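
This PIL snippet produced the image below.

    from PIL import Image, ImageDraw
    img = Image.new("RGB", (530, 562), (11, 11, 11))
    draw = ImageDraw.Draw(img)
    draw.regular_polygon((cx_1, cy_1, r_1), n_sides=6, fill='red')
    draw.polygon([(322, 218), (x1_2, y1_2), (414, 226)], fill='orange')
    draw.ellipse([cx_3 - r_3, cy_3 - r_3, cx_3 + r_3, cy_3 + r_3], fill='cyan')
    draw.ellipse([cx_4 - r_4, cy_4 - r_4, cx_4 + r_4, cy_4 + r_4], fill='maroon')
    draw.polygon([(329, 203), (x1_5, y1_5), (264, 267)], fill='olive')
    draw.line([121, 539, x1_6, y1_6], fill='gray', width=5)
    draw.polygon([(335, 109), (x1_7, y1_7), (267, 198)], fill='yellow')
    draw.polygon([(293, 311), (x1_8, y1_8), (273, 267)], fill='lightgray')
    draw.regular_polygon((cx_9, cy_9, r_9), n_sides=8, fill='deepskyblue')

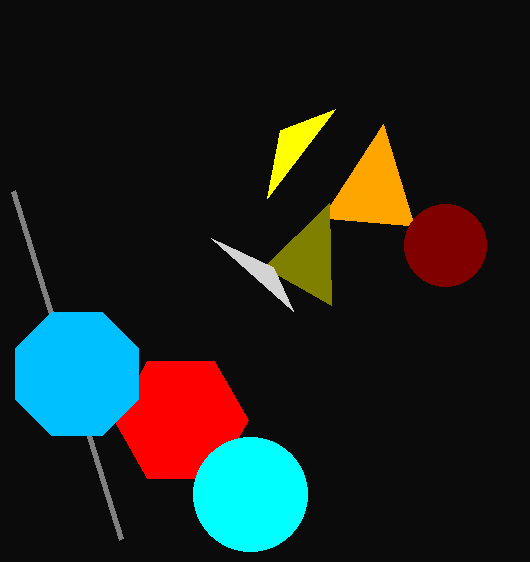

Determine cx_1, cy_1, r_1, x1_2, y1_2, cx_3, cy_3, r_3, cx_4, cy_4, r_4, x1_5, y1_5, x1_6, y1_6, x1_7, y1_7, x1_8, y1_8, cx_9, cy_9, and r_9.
cx_1 = 181; cy_1 = 420; r_1 = 67; x1_2 = 383; y1_2 = 124; cx_3 = 250; cy_3 = 494; r_3 = 57; cx_4 = 445; cy_4 = 245; r_4 = 41; x1_5 = 331; y1_5 = 305; x1_6 = 13; y1_6 = 191; x1_7 = 280; y1_7 = 130; x1_8 = 211; y1_8 = 238; cx_9 = 77; cy_9 = 374; r_9 = 67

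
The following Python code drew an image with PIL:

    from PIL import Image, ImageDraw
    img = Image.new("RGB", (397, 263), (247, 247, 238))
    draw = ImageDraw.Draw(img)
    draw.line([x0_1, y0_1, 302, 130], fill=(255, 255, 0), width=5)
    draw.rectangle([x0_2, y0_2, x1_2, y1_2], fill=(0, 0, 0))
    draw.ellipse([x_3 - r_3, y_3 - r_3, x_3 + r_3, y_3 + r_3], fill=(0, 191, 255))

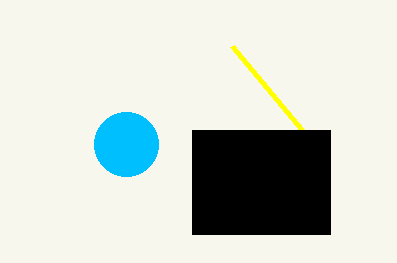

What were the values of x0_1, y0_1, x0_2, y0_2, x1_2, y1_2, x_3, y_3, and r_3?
x0_1 = 232
y0_1 = 46
x0_2 = 192
y0_2 = 130
x1_2 = 330
y1_2 = 234
x_3 = 126
y_3 = 144
r_3 = 32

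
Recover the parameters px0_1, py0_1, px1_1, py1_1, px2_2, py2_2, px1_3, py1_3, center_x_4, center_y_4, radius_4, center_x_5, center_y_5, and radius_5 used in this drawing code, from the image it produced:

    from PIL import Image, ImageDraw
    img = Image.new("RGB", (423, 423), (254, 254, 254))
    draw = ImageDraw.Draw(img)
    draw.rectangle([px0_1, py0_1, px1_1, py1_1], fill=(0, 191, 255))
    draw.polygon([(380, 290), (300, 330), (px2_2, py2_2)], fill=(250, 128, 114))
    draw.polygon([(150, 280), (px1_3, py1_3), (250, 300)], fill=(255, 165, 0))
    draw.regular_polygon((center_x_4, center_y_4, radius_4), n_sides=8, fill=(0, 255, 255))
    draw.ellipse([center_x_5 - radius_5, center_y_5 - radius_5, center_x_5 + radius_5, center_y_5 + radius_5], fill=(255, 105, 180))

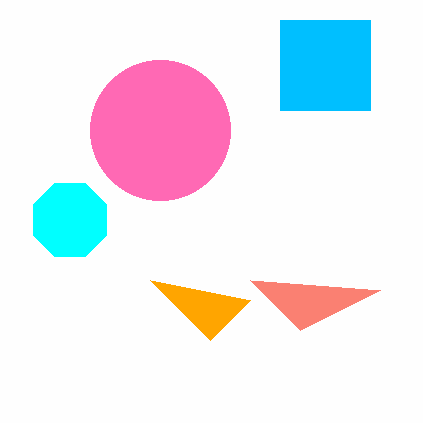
px0_1 = 280; py0_1 = 20; px1_1 = 370; py1_1 = 110; px2_2 = 250; py2_2 = 280; px1_3 = 210; py1_3 = 340; center_x_4 = 70; center_y_4 = 220; radius_4 = 40; center_x_5 = 160; center_y_5 = 130; radius_5 = 70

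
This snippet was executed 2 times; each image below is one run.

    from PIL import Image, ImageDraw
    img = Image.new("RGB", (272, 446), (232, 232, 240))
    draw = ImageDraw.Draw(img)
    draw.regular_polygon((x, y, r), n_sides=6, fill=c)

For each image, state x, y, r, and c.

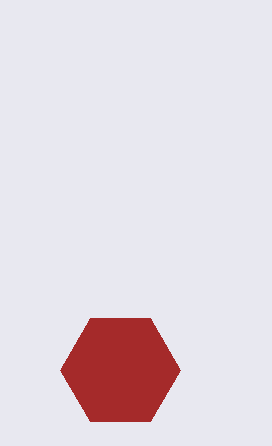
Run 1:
x = 120
y = 370
r = 60
c = 'brown'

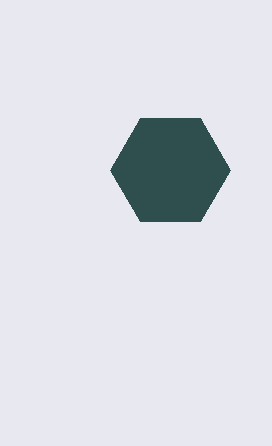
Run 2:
x = 170, y = 170, r = 60, c = 'darkslategray'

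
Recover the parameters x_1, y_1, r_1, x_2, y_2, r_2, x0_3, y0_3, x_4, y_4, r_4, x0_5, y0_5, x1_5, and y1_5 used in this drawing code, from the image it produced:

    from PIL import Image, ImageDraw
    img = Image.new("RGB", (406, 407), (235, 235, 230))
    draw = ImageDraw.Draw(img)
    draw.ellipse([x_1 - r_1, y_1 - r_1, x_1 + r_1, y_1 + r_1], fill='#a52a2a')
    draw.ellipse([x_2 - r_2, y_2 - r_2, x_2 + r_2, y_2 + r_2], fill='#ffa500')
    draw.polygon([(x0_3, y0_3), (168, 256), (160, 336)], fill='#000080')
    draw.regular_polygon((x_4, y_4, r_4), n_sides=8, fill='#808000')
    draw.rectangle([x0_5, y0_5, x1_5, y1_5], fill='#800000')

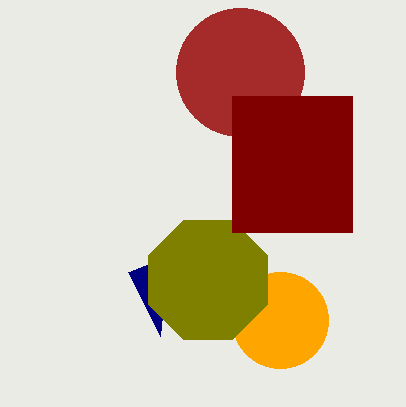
x_1 = 240, y_1 = 72, r_1 = 64, x_2 = 280, y_2 = 320, r_2 = 48, x0_3 = 128, y0_3 = 272, x_4 = 208, y_4 = 280, r_4 = 64, x0_5 = 232, y0_5 = 96, x1_5 = 352, y1_5 = 232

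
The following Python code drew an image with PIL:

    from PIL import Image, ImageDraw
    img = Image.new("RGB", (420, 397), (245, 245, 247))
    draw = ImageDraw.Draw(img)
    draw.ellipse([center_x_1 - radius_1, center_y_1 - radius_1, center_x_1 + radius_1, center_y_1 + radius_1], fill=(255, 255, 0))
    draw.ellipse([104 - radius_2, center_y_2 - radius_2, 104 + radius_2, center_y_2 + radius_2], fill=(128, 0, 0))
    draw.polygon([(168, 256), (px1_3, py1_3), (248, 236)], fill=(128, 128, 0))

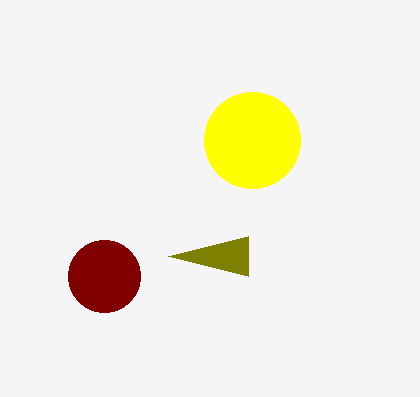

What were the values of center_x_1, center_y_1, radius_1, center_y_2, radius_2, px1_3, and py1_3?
center_x_1 = 252, center_y_1 = 140, radius_1 = 48, center_y_2 = 276, radius_2 = 36, px1_3 = 248, py1_3 = 276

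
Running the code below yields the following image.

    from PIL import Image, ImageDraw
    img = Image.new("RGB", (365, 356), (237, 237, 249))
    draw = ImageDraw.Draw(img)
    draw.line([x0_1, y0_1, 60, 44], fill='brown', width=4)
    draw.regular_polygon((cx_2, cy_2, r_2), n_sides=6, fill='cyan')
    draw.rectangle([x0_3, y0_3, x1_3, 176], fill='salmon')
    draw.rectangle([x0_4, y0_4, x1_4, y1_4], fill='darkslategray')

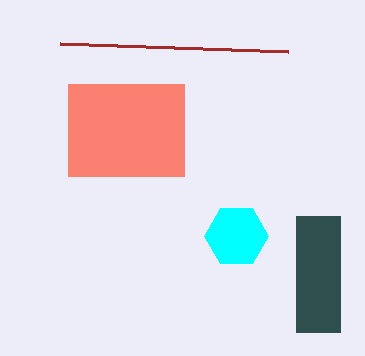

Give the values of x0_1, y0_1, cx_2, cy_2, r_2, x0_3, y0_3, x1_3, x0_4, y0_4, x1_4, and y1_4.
x0_1 = 288; y0_1 = 52; cx_2 = 236; cy_2 = 236; r_2 = 32; x0_3 = 68; y0_3 = 84; x1_3 = 184; x0_4 = 296; y0_4 = 216; x1_4 = 340; y1_4 = 332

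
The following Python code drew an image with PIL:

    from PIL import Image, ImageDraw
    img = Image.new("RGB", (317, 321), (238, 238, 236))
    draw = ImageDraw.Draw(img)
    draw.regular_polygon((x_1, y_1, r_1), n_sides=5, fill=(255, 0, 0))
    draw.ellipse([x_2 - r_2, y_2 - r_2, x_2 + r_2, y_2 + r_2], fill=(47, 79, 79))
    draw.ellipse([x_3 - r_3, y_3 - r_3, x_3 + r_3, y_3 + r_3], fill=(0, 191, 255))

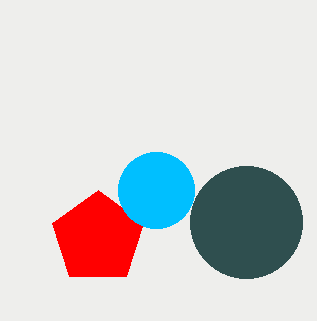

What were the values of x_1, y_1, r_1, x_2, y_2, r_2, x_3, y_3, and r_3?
x_1 = 98
y_1 = 238
r_1 = 48
x_2 = 246
y_2 = 222
r_2 = 56
x_3 = 156
y_3 = 190
r_3 = 38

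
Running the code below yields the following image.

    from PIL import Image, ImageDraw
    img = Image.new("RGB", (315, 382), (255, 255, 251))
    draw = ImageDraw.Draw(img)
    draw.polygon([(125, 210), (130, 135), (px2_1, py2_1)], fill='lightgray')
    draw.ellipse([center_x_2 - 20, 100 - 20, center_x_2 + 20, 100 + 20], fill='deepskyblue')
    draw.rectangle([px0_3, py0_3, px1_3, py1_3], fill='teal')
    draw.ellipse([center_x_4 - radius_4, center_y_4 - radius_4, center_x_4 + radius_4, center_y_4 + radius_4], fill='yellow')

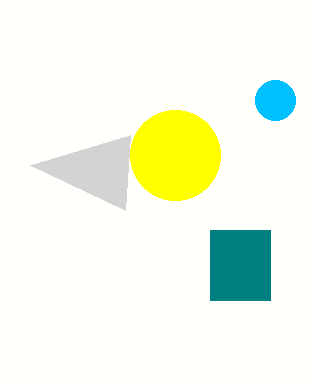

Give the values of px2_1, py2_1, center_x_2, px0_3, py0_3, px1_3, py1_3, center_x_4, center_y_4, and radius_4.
px2_1 = 30; py2_1 = 165; center_x_2 = 275; px0_3 = 210; py0_3 = 230; px1_3 = 270; py1_3 = 300; center_x_4 = 175; center_y_4 = 155; radius_4 = 45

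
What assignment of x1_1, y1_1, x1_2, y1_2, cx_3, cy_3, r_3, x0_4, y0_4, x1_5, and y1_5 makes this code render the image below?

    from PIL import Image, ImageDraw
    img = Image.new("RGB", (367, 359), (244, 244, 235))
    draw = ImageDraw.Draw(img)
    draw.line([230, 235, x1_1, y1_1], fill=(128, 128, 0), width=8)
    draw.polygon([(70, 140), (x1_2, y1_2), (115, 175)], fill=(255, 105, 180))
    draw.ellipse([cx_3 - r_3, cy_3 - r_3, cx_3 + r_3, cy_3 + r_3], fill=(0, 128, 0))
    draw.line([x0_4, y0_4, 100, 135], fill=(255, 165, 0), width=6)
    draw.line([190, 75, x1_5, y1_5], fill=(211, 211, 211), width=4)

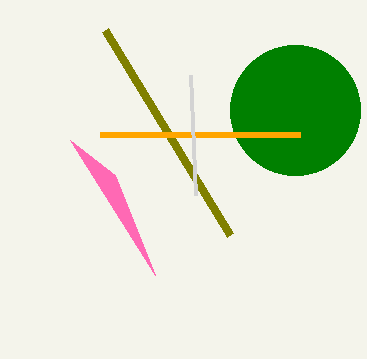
x1_1 = 105
y1_1 = 30
x1_2 = 155
y1_2 = 275
cx_3 = 295
cy_3 = 110
r_3 = 65
x0_4 = 300
y0_4 = 135
x1_5 = 195
y1_5 = 195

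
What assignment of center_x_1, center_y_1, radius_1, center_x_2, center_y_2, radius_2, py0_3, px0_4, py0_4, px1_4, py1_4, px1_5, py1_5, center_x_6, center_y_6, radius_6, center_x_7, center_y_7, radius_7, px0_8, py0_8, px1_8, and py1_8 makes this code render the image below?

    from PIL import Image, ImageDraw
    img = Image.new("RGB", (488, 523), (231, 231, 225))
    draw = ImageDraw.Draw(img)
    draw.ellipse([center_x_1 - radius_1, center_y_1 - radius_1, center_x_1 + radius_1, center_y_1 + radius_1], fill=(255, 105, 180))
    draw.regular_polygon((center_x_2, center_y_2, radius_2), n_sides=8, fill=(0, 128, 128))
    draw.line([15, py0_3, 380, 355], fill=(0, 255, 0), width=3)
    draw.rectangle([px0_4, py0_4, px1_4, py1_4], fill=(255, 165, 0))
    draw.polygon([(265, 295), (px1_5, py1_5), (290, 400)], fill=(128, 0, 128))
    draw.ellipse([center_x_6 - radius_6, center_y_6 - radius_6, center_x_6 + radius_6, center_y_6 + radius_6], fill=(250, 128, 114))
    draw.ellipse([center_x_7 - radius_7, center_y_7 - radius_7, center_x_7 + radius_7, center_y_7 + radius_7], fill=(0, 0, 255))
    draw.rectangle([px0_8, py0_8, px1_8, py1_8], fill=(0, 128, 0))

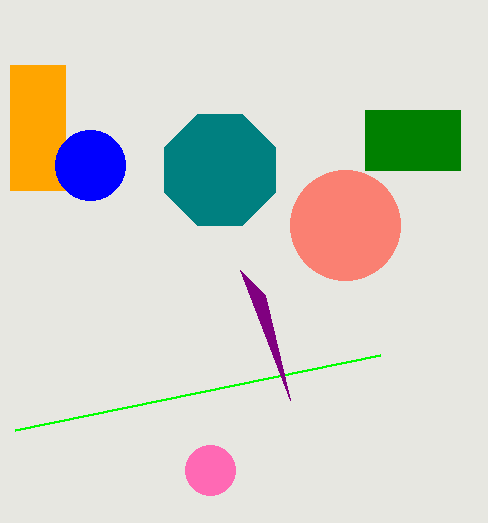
center_x_1 = 210
center_y_1 = 470
radius_1 = 25
center_x_2 = 220
center_y_2 = 170
radius_2 = 60
py0_3 = 430
px0_4 = 10
py0_4 = 65
px1_4 = 65
py1_4 = 190
px1_5 = 240
py1_5 = 270
center_x_6 = 345
center_y_6 = 225
radius_6 = 55
center_x_7 = 90
center_y_7 = 165
radius_7 = 35
px0_8 = 365
py0_8 = 110
px1_8 = 460
py1_8 = 170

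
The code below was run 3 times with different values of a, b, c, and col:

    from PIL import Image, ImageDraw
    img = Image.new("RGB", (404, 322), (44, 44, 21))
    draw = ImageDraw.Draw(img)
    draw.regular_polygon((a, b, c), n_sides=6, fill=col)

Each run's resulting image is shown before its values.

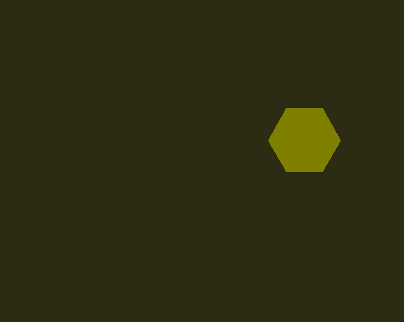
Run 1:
a = 304
b = 140
c = 36
col = 'olive'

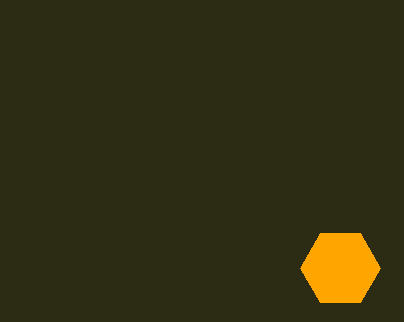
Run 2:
a = 340, b = 268, c = 40, col = 'orange'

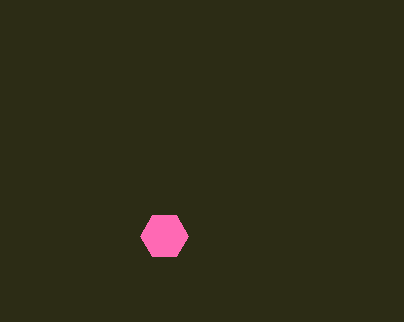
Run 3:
a = 164; b = 236; c = 24; col = 'hotpink'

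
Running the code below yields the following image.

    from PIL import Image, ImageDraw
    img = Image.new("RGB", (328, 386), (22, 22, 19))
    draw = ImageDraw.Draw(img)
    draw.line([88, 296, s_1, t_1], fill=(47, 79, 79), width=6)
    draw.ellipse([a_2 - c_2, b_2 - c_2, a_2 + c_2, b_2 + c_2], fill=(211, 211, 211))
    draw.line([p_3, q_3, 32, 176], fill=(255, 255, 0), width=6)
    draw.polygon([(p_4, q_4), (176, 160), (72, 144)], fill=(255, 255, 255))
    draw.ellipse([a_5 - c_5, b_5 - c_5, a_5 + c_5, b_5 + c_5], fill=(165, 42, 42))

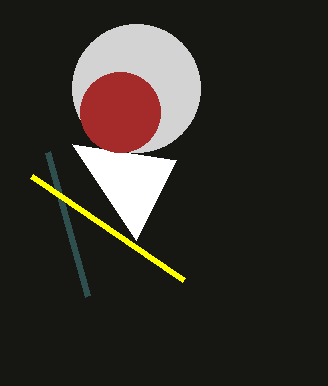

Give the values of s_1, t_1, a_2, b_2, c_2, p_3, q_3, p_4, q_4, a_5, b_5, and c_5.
s_1 = 48, t_1 = 152, a_2 = 136, b_2 = 88, c_2 = 64, p_3 = 184, q_3 = 280, p_4 = 136, q_4 = 240, a_5 = 120, b_5 = 112, c_5 = 40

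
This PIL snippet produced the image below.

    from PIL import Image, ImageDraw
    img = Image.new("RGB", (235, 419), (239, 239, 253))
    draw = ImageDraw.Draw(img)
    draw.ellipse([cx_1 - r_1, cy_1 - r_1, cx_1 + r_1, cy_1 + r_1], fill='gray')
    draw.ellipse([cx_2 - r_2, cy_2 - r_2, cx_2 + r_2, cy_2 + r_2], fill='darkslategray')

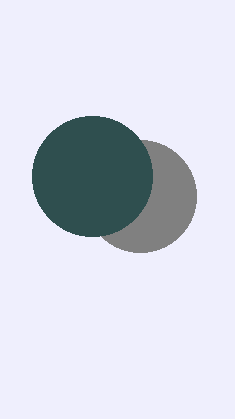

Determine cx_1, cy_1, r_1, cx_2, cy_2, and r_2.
cx_1 = 140
cy_1 = 196
r_1 = 56
cx_2 = 92
cy_2 = 176
r_2 = 60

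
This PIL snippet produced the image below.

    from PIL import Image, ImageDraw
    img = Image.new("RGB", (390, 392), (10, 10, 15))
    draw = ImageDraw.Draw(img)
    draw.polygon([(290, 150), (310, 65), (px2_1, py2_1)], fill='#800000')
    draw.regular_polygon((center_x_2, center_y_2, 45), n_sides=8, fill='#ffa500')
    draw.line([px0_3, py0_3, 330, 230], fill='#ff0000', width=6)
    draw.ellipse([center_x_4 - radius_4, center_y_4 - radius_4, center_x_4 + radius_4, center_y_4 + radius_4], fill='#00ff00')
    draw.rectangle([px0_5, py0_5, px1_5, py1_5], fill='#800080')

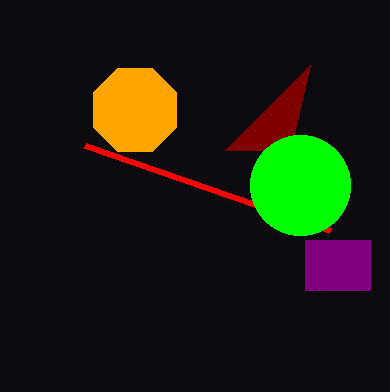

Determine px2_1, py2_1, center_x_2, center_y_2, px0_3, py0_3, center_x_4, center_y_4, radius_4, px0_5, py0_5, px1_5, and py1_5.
px2_1 = 225; py2_1 = 150; center_x_2 = 135; center_y_2 = 110; px0_3 = 85; py0_3 = 145; center_x_4 = 300; center_y_4 = 185; radius_4 = 50; px0_5 = 305; py0_5 = 240; px1_5 = 370; py1_5 = 290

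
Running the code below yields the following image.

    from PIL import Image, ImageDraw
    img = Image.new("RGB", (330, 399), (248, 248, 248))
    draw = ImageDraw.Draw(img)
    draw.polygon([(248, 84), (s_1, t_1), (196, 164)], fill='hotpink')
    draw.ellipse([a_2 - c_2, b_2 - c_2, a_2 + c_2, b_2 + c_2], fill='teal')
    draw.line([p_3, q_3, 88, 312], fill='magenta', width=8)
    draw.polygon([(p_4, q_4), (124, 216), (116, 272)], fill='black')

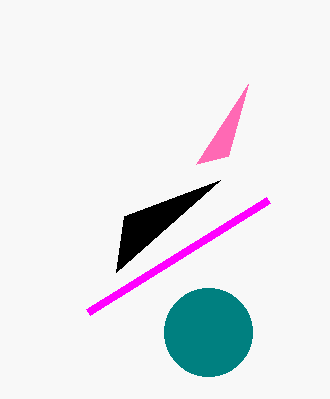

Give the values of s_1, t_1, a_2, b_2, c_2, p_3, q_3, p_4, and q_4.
s_1 = 228
t_1 = 156
a_2 = 208
b_2 = 332
c_2 = 44
p_3 = 268
q_3 = 200
p_4 = 220
q_4 = 180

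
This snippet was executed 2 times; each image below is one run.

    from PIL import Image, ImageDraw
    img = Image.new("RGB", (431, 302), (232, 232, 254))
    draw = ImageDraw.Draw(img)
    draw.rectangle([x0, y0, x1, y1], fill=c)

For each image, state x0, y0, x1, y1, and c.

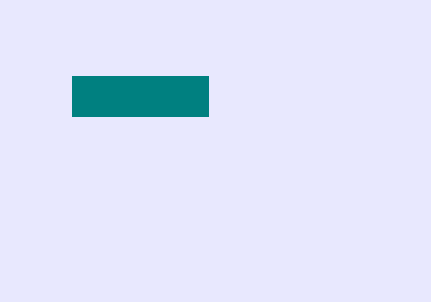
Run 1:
x0 = 72, y0 = 76, x1 = 208, y1 = 116, c = 'teal'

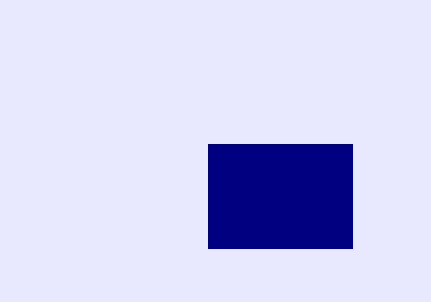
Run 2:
x0 = 208; y0 = 144; x1 = 352; y1 = 248; c = 'navy'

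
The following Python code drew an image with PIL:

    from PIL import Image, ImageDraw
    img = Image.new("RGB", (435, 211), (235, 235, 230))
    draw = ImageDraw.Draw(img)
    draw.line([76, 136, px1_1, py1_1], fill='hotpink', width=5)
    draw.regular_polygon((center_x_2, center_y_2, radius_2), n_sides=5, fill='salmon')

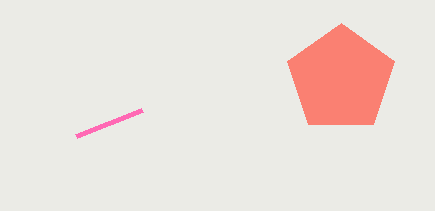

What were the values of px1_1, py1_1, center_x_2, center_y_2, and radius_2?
px1_1 = 142, py1_1 = 110, center_x_2 = 341, center_y_2 = 79, radius_2 = 56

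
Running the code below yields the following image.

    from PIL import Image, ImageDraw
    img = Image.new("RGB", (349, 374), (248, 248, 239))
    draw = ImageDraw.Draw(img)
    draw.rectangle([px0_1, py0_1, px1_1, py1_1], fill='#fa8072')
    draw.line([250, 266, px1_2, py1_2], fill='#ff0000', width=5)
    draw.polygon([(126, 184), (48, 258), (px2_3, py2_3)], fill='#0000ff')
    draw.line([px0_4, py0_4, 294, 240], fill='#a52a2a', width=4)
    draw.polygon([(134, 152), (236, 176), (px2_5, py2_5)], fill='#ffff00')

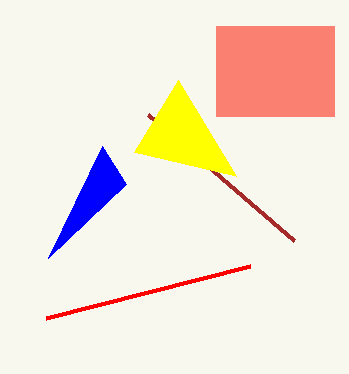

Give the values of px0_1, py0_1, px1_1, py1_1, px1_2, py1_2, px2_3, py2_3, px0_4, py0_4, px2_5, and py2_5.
px0_1 = 216, py0_1 = 26, px1_1 = 334, py1_1 = 116, px1_2 = 46, py1_2 = 318, px2_3 = 102, py2_3 = 146, px0_4 = 148, py0_4 = 114, px2_5 = 178, py2_5 = 80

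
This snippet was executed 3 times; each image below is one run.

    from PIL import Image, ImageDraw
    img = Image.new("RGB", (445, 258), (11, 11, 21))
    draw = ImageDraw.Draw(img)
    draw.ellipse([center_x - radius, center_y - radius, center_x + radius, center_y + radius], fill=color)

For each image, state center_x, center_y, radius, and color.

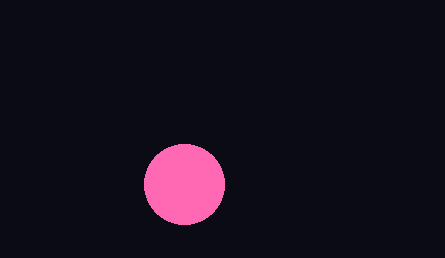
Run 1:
center_x = 184
center_y = 184
radius = 40
color = 'hotpink'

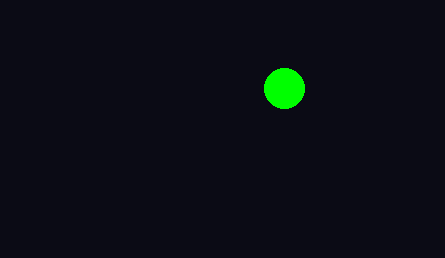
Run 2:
center_x = 284, center_y = 88, radius = 20, color = 'lime'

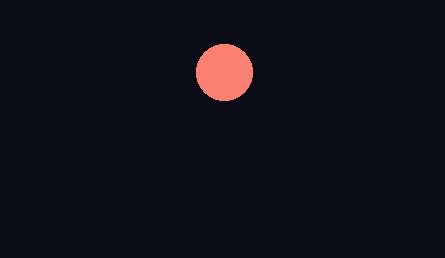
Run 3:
center_x = 224
center_y = 72
radius = 28
color = 'salmon'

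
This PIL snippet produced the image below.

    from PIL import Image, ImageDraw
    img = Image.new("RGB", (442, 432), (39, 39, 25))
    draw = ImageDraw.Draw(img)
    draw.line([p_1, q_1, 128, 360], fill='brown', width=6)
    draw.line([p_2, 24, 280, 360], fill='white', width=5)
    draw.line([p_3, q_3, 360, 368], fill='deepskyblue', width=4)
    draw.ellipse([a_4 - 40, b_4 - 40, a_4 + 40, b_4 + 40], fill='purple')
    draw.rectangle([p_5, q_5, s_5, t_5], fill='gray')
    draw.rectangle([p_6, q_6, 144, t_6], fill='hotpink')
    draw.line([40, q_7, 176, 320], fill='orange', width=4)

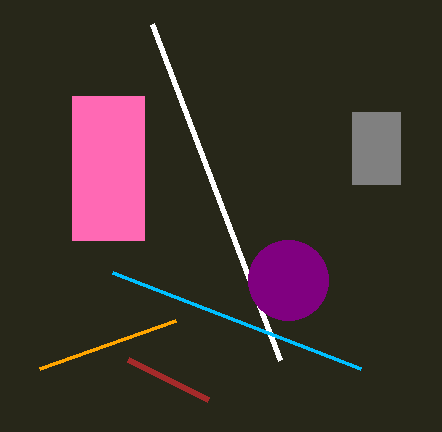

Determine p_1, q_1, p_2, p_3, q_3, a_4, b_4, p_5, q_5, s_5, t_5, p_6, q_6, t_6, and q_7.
p_1 = 208
q_1 = 400
p_2 = 152
p_3 = 112
q_3 = 272
a_4 = 288
b_4 = 280
p_5 = 352
q_5 = 112
s_5 = 400
t_5 = 184
p_6 = 72
q_6 = 96
t_6 = 240
q_7 = 368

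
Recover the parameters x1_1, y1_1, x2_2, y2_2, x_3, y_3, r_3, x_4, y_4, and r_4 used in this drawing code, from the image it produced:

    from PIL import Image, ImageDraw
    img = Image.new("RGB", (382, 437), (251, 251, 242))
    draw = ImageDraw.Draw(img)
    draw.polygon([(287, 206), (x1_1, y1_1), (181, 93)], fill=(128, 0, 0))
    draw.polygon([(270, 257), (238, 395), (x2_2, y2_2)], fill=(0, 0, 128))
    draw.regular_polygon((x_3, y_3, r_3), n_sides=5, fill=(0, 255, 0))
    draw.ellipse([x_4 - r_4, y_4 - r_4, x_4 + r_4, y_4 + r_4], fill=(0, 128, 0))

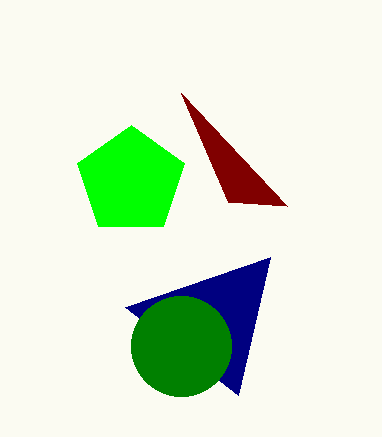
x1_1 = 228; y1_1 = 202; x2_2 = 125; y2_2 = 307; x_3 = 131; y_3 = 181; r_3 = 56; x_4 = 181; y_4 = 346; r_4 = 50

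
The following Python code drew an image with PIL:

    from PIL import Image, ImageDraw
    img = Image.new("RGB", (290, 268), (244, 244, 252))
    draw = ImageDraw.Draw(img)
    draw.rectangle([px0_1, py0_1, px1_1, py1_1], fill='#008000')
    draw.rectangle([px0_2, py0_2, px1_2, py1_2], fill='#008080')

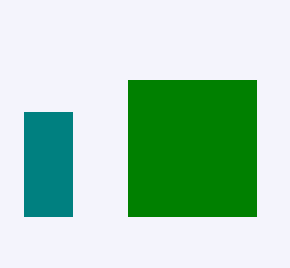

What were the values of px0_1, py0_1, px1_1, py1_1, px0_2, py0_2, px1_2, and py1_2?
px0_1 = 128; py0_1 = 80; px1_1 = 256; py1_1 = 216; px0_2 = 24; py0_2 = 112; px1_2 = 72; py1_2 = 216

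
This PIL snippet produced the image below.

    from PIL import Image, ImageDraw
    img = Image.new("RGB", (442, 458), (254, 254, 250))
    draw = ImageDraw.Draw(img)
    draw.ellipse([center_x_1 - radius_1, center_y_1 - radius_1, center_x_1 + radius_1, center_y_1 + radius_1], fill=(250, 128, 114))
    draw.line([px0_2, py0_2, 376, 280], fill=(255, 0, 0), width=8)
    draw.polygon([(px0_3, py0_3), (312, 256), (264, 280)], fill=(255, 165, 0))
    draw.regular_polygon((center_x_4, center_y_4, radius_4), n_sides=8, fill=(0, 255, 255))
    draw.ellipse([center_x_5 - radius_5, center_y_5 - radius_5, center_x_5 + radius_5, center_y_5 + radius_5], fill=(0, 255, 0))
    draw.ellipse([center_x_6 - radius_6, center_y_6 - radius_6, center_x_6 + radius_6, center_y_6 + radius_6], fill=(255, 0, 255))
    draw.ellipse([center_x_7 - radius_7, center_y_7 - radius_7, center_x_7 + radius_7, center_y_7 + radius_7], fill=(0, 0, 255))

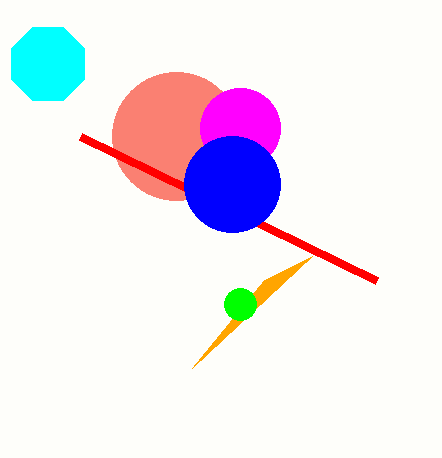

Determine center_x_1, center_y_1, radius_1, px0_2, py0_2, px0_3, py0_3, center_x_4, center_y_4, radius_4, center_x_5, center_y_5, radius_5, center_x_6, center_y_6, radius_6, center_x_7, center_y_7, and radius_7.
center_x_1 = 176
center_y_1 = 136
radius_1 = 64
px0_2 = 80
py0_2 = 136
px0_3 = 192
py0_3 = 368
center_x_4 = 48
center_y_4 = 64
radius_4 = 40
center_x_5 = 240
center_y_5 = 304
radius_5 = 16
center_x_6 = 240
center_y_6 = 128
radius_6 = 40
center_x_7 = 232
center_y_7 = 184
radius_7 = 48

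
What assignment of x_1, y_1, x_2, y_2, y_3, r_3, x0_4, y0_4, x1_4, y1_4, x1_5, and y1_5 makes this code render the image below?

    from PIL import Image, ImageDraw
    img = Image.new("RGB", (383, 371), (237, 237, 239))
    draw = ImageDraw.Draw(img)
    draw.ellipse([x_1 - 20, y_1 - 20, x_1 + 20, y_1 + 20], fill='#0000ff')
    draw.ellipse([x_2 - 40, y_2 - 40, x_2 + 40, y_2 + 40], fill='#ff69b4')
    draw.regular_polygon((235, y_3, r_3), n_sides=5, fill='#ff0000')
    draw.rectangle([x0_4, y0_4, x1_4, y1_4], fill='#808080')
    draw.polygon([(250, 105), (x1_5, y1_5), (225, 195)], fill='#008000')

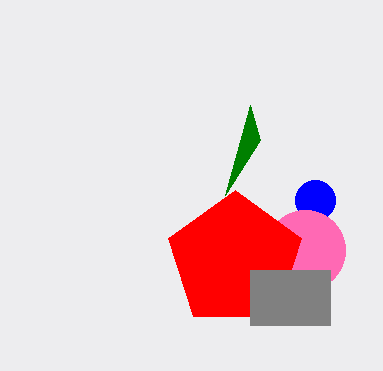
x_1 = 315; y_1 = 200; x_2 = 305; y_2 = 250; y_3 = 260; r_3 = 70; x0_4 = 250; y0_4 = 270; x1_4 = 330; y1_4 = 325; x1_5 = 260; y1_5 = 140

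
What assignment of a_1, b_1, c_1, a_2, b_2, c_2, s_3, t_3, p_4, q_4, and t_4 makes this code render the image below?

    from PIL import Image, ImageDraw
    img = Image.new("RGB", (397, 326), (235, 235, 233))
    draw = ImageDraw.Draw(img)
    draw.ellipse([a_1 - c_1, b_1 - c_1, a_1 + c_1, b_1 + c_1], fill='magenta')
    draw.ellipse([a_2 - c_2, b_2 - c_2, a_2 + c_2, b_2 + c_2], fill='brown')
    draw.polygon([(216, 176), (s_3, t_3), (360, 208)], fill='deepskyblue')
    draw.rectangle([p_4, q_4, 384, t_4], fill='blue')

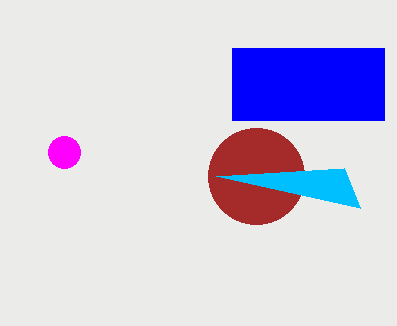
a_1 = 64; b_1 = 152; c_1 = 16; a_2 = 256; b_2 = 176; c_2 = 48; s_3 = 344; t_3 = 168; p_4 = 232; q_4 = 48; t_4 = 120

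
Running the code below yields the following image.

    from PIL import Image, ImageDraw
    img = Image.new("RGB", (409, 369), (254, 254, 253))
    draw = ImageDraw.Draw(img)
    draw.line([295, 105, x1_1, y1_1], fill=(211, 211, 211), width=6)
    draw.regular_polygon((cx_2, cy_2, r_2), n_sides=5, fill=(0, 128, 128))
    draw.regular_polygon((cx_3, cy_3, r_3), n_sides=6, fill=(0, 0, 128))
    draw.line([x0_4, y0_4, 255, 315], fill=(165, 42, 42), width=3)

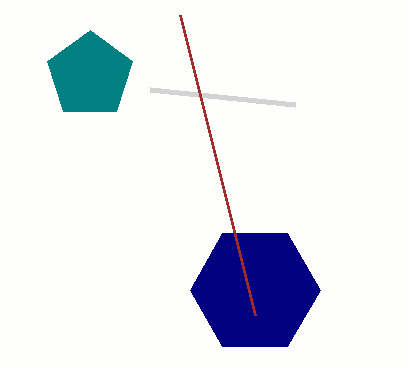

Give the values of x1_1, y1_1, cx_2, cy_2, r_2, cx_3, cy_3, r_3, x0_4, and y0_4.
x1_1 = 150
y1_1 = 90
cx_2 = 90
cy_2 = 75
r_2 = 45
cx_3 = 255
cy_3 = 290
r_3 = 65
x0_4 = 180
y0_4 = 15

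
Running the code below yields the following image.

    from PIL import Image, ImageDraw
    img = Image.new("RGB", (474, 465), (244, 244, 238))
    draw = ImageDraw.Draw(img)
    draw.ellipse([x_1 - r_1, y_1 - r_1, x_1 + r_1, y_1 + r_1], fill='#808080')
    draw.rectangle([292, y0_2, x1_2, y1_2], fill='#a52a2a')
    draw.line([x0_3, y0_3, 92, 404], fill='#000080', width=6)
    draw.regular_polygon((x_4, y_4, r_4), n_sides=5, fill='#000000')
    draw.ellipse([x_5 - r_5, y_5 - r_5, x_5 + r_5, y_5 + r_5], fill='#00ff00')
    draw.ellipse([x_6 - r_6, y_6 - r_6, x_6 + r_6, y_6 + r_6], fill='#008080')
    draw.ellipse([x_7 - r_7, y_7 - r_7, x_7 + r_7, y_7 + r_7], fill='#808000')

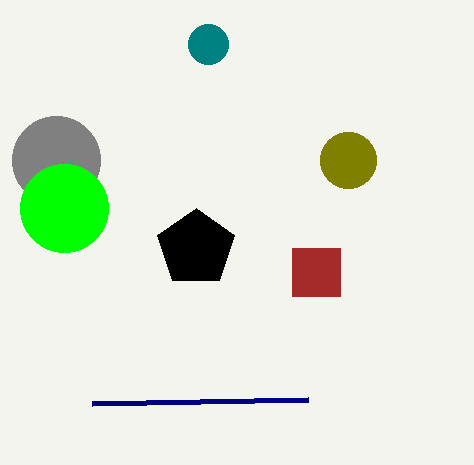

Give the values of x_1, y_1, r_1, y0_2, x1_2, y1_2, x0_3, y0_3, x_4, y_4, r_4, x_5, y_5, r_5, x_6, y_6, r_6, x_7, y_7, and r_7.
x_1 = 56, y_1 = 160, r_1 = 44, y0_2 = 248, x1_2 = 340, y1_2 = 296, x0_3 = 308, y0_3 = 400, x_4 = 196, y_4 = 248, r_4 = 40, x_5 = 64, y_5 = 208, r_5 = 44, x_6 = 208, y_6 = 44, r_6 = 20, x_7 = 348, y_7 = 160, r_7 = 28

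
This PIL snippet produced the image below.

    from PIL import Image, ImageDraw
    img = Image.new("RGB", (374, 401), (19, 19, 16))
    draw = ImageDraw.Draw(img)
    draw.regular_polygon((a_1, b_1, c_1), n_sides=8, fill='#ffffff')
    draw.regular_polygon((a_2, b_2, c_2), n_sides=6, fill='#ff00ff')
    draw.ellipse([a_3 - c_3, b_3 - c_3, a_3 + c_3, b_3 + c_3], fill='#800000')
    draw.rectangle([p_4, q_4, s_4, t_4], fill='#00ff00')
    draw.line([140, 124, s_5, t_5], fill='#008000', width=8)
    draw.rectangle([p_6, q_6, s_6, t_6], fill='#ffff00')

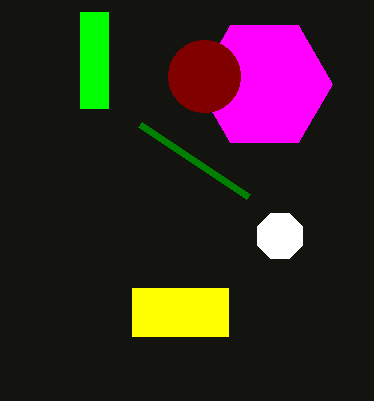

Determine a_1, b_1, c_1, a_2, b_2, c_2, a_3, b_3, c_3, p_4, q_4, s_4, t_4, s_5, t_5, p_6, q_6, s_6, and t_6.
a_1 = 280; b_1 = 236; c_1 = 24; a_2 = 264; b_2 = 84; c_2 = 68; a_3 = 204; b_3 = 76; c_3 = 36; p_4 = 80; q_4 = 12; s_4 = 108; t_4 = 108; s_5 = 248; t_5 = 196; p_6 = 132; q_6 = 288; s_6 = 228; t_6 = 336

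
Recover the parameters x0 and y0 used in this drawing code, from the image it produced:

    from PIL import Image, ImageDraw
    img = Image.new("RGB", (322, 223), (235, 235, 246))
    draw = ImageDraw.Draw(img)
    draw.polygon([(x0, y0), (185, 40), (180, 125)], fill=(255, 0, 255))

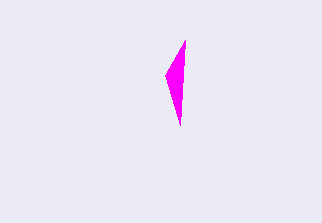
x0 = 165; y0 = 75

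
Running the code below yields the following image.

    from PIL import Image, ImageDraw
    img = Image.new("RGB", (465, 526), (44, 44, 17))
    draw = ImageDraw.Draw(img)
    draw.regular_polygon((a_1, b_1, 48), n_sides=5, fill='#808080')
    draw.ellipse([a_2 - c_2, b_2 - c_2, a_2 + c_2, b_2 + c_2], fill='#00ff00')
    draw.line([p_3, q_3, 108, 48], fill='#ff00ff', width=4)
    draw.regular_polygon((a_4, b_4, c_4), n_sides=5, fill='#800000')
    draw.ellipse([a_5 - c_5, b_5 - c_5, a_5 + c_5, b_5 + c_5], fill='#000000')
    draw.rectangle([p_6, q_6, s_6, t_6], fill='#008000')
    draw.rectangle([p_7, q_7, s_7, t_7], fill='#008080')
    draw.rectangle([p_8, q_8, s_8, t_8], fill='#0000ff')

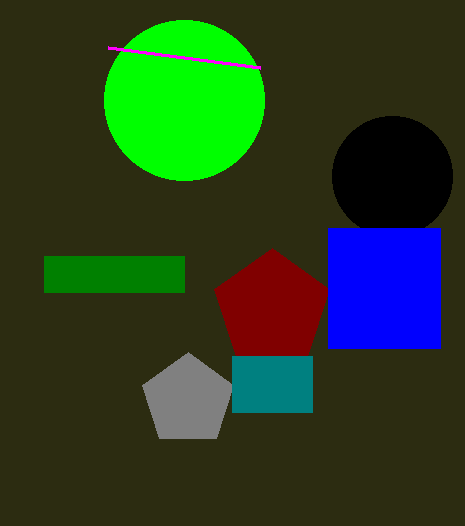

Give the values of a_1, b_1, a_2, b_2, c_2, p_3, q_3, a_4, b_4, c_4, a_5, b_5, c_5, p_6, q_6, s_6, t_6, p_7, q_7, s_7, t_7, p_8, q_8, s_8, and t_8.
a_1 = 188, b_1 = 400, a_2 = 184, b_2 = 100, c_2 = 80, p_3 = 260, q_3 = 68, a_4 = 272, b_4 = 308, c_4 = 60, a_5 = 392, b_5 = 176, c_5 = 60, p_6 = 44, q_6 = 256, s_6 = 184, t_6 = 292, p_7 = 232, q_7 = 356, s_7 = 312, t_7 = 412, p_8 = 328, q_8 = 228, s_8 = 440, t_8 = 348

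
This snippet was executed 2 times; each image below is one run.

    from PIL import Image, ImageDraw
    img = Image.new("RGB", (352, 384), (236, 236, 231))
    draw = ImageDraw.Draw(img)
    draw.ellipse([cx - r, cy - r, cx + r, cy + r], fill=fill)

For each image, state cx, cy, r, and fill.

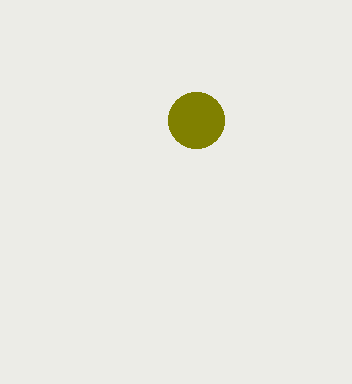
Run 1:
cx = 196, cy = 120, r = 28, fill = 'olive'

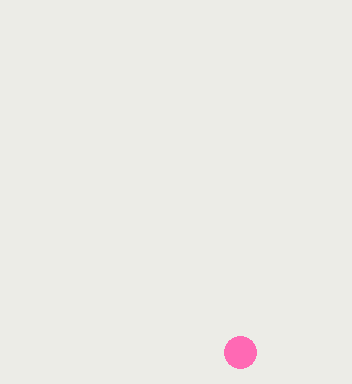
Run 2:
cx = 240, cy = 352, r = 16, fill = 'hotpink'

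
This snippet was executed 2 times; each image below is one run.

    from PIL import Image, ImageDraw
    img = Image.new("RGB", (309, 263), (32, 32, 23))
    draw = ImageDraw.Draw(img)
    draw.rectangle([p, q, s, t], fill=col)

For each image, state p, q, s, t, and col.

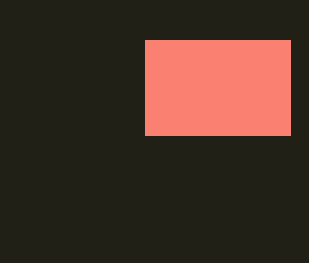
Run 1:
p = 145, q = 40, s = 290, t = 135, col = 'salmon'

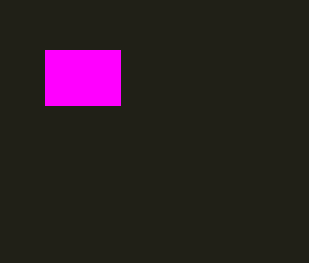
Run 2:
p = 45, q = 50, s = 120, t = 105, col = 'magenta'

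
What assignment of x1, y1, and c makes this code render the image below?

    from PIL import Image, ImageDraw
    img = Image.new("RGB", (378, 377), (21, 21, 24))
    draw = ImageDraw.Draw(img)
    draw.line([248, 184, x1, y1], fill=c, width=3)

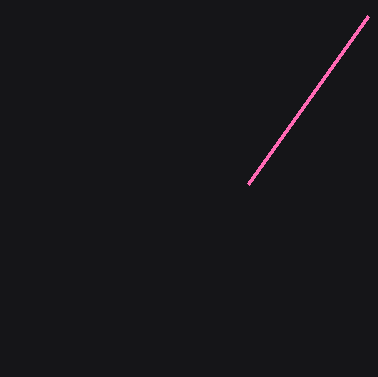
x1 = 368
y1 = 16
c = 'hotpink'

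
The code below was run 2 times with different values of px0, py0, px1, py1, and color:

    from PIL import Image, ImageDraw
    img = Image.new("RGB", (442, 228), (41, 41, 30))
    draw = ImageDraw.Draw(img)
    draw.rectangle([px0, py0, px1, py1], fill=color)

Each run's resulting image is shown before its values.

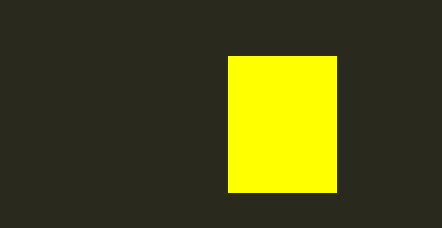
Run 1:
px0 = 228
py0 = 56
px1 = 336
py1 = 192
color = 'yellow'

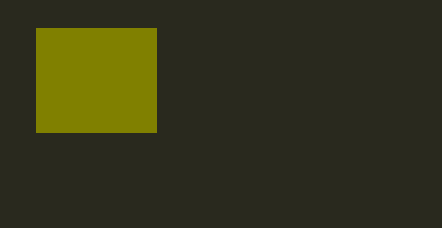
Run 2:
px0 = 36
py0 = 28
px1 = 156
py1 = 132
color = 'olive'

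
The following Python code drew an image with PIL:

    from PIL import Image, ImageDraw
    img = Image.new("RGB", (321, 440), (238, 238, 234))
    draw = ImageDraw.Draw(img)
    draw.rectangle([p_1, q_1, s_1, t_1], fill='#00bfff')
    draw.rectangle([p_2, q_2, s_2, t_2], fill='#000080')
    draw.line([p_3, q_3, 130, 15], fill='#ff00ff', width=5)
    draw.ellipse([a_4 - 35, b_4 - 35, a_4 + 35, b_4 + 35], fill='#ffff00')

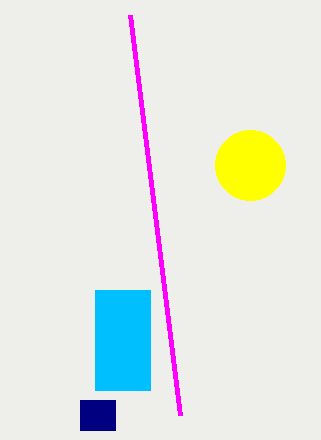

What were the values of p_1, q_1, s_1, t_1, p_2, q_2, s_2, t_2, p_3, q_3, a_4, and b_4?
p_1 = 95
q_1 = 290
s_1 = 150
t_1 = 390
p_2 = 80
q_2 = 400
s_2 = 115
t_2 = 430
p_3 = 180
q_3 = 415
a_4 = 250
b_4 = 165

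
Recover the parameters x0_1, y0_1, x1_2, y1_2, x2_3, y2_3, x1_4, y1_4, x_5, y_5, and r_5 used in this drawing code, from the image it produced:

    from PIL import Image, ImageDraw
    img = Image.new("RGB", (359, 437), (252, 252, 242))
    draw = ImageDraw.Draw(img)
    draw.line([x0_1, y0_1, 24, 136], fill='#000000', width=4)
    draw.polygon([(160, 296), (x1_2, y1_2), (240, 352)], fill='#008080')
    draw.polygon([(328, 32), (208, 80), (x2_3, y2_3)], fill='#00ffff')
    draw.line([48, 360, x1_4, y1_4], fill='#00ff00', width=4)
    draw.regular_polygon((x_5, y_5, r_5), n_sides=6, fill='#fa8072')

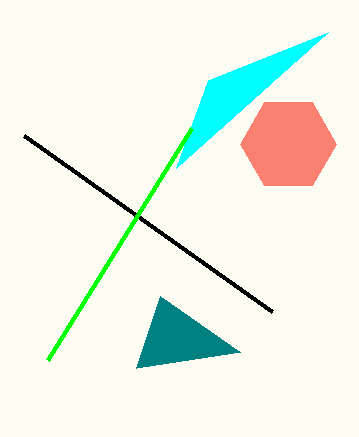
x0_1 = 272, y0_1 = 312, x1_2 = 136, y1_2 = 368, x2_3 = 176, y2_3 = 168, x1_4 = 192, y1_4 = 128, x_5 = 288, y_5 = 144, r_5 = 48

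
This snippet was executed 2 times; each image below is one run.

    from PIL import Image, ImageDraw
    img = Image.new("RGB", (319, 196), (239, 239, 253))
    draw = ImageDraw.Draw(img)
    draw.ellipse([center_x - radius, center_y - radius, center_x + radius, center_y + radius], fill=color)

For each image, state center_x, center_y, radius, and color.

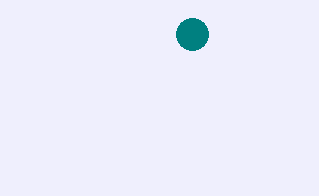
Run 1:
center_x = 192; center_y = 34; radius = 16; color = 'teal'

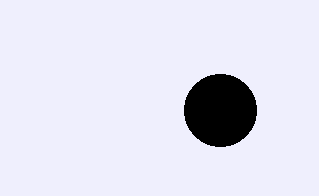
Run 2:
center_x = 220, center_y = 110, radius = 36, color = 'black'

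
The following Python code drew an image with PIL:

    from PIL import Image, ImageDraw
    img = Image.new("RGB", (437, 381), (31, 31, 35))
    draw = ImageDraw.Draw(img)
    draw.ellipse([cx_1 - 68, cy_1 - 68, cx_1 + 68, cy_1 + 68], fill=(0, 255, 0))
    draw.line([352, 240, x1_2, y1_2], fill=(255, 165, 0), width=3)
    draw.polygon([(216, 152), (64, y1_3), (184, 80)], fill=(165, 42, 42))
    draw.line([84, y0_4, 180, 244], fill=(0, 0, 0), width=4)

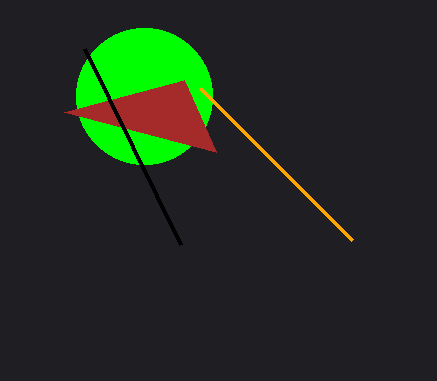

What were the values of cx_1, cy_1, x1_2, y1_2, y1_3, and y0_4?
cx_1 = 144; cy_1 = 96; x1_2 = 200; y1_2 = 88; y1_3 = 112; y0_4 = 48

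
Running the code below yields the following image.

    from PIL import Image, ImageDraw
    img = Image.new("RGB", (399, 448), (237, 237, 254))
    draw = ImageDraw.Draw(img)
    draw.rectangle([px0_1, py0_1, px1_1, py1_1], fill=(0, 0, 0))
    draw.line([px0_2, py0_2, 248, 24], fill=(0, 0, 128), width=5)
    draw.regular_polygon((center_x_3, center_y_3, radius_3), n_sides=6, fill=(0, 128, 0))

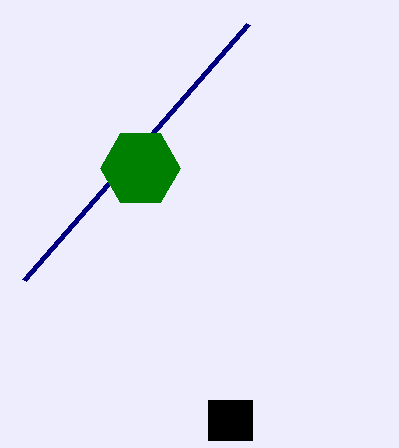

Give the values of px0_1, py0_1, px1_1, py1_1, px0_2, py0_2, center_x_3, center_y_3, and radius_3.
px0_1 = 208, py0_1 = 400, px1_1 = 252, py1_1 = 440, px0_2 = 24, py0_2 = 280, center_x_3 = 140, center_y_3 = 168, radius_3 = 40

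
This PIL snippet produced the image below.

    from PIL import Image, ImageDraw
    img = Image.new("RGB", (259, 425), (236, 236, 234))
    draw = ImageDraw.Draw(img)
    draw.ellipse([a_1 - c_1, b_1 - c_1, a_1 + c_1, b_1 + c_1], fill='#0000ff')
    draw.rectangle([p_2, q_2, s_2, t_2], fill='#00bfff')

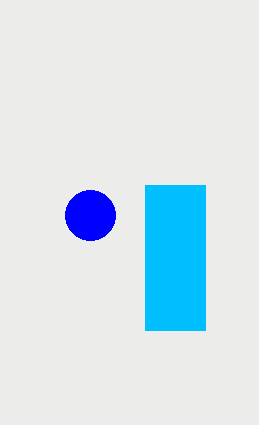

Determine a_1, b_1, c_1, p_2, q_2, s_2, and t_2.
a_1 = 90
b_1 = 215
c_1 = 25
p_2 = 145
q_2 = 185
s_2 = 205
t_2 = 330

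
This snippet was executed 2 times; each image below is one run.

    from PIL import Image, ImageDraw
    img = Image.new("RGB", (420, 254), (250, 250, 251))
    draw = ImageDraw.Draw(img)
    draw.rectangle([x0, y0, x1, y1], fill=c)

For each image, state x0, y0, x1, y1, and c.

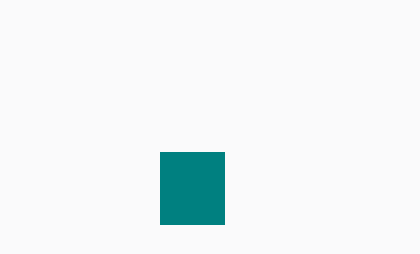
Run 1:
x0 = 160
y0 = 152
x1 = 224
y1 = 224
c = 'teal'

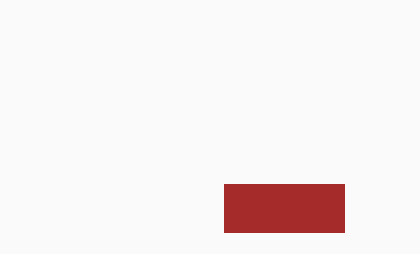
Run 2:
x0 = 224
y0 = 184
x1 = 344
y1 = 232
c = 'brown'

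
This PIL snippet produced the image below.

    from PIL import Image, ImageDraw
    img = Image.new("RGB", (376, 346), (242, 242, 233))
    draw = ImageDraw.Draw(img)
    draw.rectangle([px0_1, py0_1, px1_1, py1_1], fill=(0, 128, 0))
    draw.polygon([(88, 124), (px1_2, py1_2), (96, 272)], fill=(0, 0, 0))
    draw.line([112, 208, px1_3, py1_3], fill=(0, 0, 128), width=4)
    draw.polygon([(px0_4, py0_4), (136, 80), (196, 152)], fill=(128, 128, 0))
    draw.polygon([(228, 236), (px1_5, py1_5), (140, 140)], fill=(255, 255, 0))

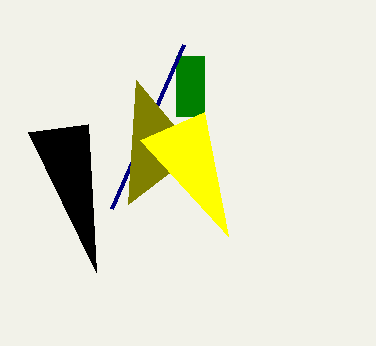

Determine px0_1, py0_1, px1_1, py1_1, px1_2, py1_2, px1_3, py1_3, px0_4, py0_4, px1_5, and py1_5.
px0_1 = 176
py0_1 = 56
px1_1 = 204
py1_1 = 116
px1_2 = 28
py1_2 = 132
px1_3 = 184
py1_3 = 44
px0_4 = 128
py0_4 = 204
px1_5 = 204
py1_5 = 112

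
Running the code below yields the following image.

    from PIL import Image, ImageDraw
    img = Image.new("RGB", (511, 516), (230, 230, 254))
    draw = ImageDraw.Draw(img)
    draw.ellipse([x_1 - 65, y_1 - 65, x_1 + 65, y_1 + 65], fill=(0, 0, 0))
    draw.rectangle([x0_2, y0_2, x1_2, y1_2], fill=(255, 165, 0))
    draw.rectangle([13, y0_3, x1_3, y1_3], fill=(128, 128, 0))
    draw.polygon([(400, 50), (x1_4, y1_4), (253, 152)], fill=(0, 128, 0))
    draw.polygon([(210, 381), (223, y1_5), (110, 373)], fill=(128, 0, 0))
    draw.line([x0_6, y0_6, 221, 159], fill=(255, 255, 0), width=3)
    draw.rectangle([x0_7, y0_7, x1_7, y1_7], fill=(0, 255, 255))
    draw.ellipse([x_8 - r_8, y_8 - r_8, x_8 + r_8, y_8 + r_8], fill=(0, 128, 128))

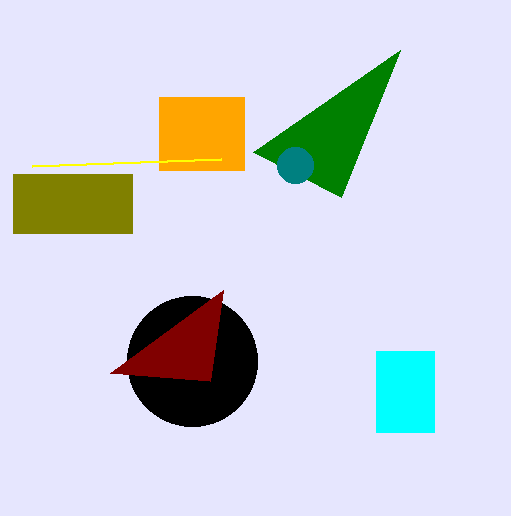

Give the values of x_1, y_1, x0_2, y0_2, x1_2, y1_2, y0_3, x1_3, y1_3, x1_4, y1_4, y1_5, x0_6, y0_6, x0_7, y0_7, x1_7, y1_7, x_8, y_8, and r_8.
x_1 = 192, y_1 = 361, x0_2 = 159, y0_2 = 97, x1_2 = 244, y1_2 = 170, y0_3 = 174, x1_3 = 132, y1_3 = 233, x1_4 = 341, y1_4 = 197, y1_5 = 290, x0_6 = 32, y0_6 = 166, x0_7 = 376, y0_7 = 351, x1_7 = 434, y1_7 = 432, x_8 = 295, y_8 = 165, r_8 = 18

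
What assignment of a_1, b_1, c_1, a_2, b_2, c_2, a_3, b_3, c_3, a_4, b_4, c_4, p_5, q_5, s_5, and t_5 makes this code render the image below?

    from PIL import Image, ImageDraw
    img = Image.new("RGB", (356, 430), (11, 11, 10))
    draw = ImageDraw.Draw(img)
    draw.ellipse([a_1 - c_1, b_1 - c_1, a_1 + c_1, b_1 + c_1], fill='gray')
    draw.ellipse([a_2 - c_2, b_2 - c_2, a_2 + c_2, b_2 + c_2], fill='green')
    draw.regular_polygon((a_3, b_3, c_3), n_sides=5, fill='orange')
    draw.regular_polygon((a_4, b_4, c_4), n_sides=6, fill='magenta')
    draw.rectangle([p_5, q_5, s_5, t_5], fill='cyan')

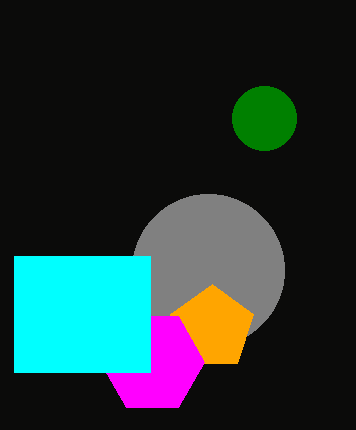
a_1 = 208; b_1 = 270; c_1 = 76; a_2 = 264; b_2 = 118; c_2 = 32; a_3 = 212; b_3 = 328; c_3 = 44; a_4 = 152; b_4 = 362; c_4 = 52; p_5 = 14; q_5 = 256; s_5 = 150; t_5 = 372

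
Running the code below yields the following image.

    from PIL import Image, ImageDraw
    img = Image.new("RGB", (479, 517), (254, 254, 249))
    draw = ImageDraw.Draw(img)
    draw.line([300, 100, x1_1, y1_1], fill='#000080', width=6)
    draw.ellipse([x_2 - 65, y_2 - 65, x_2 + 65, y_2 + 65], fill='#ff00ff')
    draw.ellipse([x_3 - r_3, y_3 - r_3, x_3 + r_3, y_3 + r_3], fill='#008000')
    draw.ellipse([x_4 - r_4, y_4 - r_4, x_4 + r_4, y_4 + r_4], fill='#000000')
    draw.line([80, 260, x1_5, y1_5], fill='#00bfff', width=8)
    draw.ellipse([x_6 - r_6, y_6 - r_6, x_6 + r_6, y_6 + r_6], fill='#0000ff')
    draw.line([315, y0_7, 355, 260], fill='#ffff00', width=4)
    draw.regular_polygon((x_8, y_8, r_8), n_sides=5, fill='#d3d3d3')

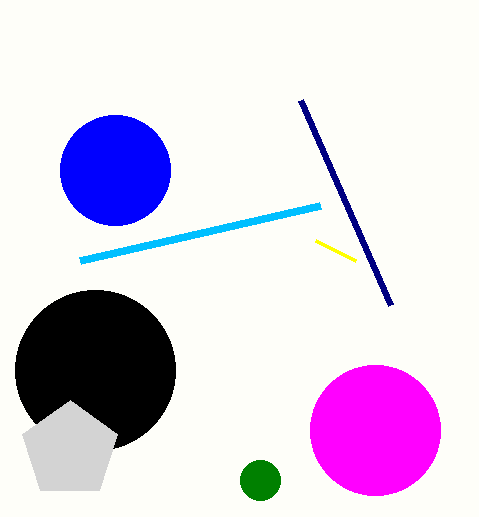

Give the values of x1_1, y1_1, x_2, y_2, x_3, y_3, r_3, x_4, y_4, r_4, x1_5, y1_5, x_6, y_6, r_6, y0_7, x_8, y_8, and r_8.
x1_1 = 390
y1_1 = 305
x_2 = 375
y_2 = 430
x_3 = 260
y_3 = 480
r_3 = 20
x_4 = 95
y_4 = 370
r_4 = 80
x1_5 = 320
y1_5 = 205
x_6 = 115
y_6 = 170
r_6 = 55
y0_7 = 240
x_8 = 70
y_8 = 450
r_8 = 50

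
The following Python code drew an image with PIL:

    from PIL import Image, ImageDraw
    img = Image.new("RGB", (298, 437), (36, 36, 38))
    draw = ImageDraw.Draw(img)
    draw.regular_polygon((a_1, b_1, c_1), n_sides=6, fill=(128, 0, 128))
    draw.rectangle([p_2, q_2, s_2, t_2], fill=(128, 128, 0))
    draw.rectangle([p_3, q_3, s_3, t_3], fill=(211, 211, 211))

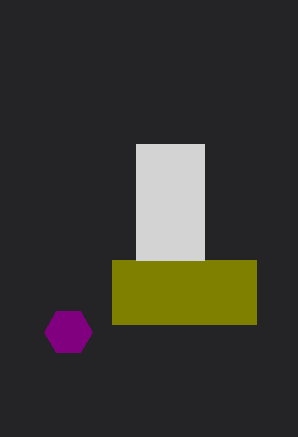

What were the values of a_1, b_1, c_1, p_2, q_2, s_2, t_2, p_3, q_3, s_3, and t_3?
a_1 = 68
b_1 = 332
c_1 = 24
p_2 = 112
q_2 = 260
s_2 = 256
t_2 = 324
p_3 = 136
q_3 = 144
s_3 = 204
t_3 = 260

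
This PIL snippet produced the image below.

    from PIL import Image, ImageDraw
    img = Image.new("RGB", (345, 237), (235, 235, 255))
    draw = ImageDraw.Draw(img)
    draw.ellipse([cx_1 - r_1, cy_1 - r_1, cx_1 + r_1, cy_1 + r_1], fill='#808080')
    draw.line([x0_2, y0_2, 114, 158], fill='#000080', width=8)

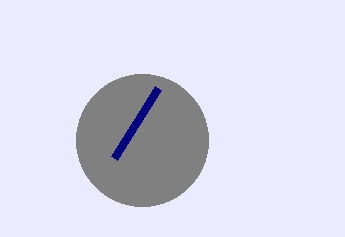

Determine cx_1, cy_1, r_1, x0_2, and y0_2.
cx_1 = 142, cy_1 = 140, r_1 = 66, x0_2 = 158, y0_2 = 88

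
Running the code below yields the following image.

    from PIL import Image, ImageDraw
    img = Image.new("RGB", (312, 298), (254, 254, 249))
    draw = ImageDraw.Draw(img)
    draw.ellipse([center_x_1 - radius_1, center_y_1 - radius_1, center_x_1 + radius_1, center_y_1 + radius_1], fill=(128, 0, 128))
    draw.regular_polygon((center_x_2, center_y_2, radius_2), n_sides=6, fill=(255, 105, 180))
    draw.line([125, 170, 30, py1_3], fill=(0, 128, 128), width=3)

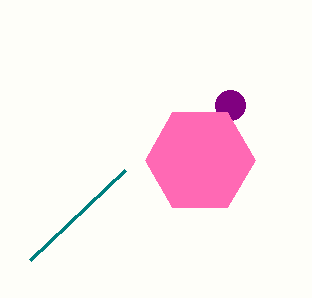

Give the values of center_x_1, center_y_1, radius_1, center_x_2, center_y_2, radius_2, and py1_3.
center_x_1 = 230, center_y_1 = 105, radius_1 = 15, center_x_2 = 200, center_y_2 = 160, radius_2 = 55, py1_3 = 260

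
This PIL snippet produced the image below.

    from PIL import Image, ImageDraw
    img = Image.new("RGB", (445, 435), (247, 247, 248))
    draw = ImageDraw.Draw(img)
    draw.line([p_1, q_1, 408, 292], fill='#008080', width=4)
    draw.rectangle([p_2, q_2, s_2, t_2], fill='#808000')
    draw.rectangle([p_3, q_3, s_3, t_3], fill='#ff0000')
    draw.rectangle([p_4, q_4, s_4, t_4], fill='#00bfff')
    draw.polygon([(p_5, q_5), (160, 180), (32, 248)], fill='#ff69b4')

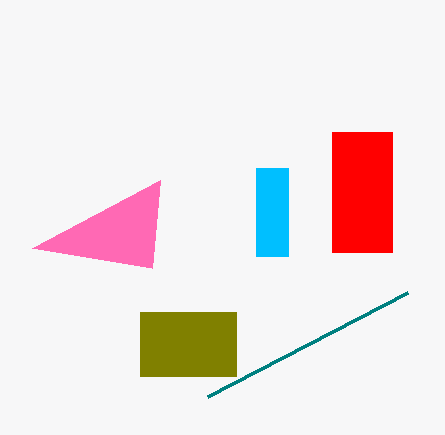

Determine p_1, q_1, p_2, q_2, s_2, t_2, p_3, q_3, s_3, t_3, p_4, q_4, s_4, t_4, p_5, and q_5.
p_1 = 208; q_1 = 396; p_2 = 140; q_2 = 312; s_2 = 236; t_2 = 376; p_3 = 332; q_3 = 132; s_3 = 392; t_3 = 252; p_4 = 256; q_4 = 168; s_4 = 288; t_4 = 256; p_5 = 152; q_5 = 268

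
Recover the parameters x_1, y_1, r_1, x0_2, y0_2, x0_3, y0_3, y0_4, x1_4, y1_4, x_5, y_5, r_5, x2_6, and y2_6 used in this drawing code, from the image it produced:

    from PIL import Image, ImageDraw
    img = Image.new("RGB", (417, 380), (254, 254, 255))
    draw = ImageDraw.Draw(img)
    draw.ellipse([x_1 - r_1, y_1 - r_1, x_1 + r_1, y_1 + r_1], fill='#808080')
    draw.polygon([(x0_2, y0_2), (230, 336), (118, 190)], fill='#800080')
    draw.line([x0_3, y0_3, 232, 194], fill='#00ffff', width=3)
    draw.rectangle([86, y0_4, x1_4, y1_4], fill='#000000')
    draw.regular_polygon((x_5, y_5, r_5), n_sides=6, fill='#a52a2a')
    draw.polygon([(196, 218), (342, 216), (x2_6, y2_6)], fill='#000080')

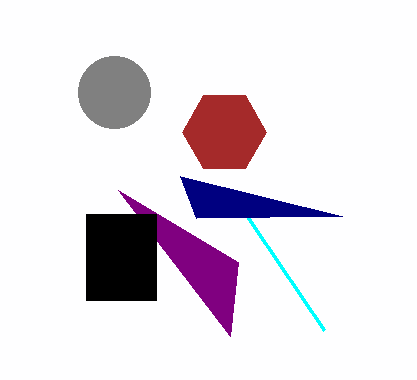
x_1 = 114, y_1 = 92, r_1 = 36, x0_2 = 238, y0_2 = 262, x0_3 = 324, y0_3 = 330, y0_4 = 214, x1_4 = 156, y1_4 = 300, x_5 = 224, y_5 = 132, r_5 = 42, x2_6 = 180, y2_6 = 176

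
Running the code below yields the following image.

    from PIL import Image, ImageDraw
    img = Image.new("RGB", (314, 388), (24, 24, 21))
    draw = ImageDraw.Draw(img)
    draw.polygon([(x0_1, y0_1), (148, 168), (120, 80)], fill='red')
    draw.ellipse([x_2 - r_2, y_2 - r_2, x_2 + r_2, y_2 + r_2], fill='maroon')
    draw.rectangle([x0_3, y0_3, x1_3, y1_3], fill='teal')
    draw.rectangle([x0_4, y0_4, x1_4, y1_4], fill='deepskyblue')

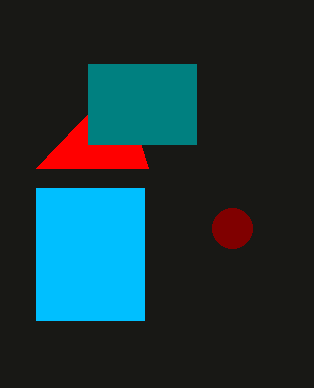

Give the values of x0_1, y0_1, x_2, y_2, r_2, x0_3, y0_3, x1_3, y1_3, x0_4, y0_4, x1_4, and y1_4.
x0_1 = 36; y0_1 = 168; x_2 = 232; y_2 = 228; r_2 = 20; x0_3 = 88; y0_3 = 64; x1_3 = 196; y1_3 = 144; x0_4 = 36; y0_4 = 188; x1_4 = 144; y1_4 = 320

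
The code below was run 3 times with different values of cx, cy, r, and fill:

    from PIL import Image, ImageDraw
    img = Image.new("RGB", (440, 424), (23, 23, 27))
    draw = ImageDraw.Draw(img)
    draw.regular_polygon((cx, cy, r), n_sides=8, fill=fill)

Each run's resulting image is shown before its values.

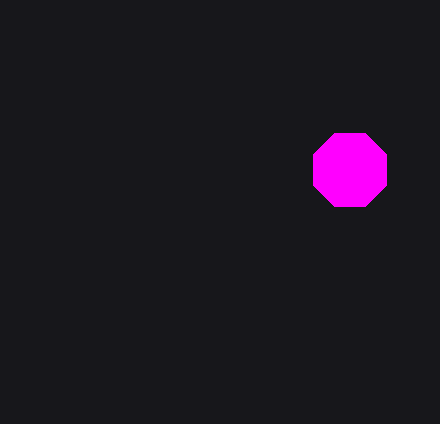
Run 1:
cx = 350, cy = 170, r = 40, fill = 'magenta'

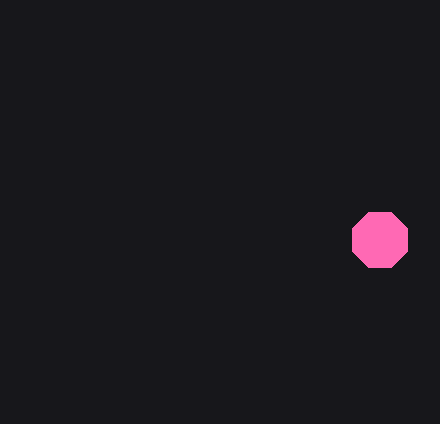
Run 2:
cx = 380
cy = 240
r = 30
fill = 'hotpink'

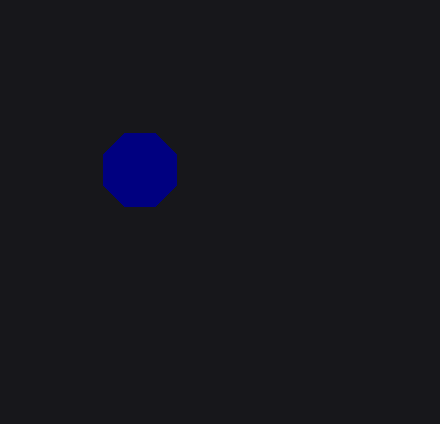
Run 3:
cx = 140
cy = 170
r = 40
fill = 'navy'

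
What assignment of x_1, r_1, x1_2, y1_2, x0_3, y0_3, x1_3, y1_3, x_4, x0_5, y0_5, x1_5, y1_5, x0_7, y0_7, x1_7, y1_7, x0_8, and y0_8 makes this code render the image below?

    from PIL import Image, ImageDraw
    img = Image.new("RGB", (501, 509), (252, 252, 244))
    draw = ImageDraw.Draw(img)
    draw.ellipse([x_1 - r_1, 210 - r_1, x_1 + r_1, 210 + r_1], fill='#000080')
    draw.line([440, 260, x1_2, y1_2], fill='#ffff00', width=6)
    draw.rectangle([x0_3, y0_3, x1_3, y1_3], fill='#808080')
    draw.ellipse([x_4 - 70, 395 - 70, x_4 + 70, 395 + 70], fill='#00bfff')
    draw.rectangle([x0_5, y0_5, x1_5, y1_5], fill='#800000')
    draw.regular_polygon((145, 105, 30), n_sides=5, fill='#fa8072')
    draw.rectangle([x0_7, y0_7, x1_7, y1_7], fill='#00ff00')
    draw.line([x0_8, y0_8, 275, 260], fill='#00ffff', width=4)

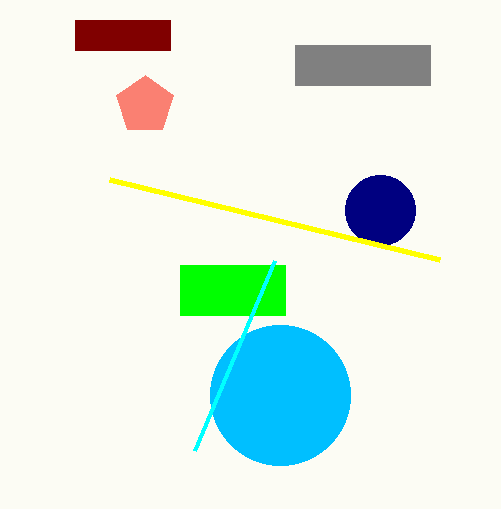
x_1 = 380; r_1 = 35; x1_2 = 110; y1_2 = 180; x0_3 = 295; y0_3 = 45; x1_3 = 430; y1_3 = 85; x_4 = 280; x0_5 = 75; y0_5 = 20; x1_5 = 170; y1_5 = 50; x0_7 = 180; y0_7 = 265; x1_7 = 285; y1_7 = 315; x0_8 = 195; y0_8 = 450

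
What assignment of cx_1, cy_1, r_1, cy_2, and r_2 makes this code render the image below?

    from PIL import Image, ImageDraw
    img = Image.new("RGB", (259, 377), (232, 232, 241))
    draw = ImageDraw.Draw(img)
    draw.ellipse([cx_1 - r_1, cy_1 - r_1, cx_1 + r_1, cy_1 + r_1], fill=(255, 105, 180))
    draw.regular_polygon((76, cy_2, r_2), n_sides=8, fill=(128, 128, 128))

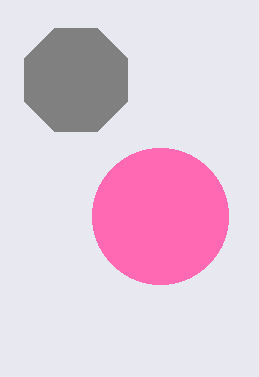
cx_1 = 160
cy_1 = 216
r_1 = 68
cy_2 = 80
r_2 = 56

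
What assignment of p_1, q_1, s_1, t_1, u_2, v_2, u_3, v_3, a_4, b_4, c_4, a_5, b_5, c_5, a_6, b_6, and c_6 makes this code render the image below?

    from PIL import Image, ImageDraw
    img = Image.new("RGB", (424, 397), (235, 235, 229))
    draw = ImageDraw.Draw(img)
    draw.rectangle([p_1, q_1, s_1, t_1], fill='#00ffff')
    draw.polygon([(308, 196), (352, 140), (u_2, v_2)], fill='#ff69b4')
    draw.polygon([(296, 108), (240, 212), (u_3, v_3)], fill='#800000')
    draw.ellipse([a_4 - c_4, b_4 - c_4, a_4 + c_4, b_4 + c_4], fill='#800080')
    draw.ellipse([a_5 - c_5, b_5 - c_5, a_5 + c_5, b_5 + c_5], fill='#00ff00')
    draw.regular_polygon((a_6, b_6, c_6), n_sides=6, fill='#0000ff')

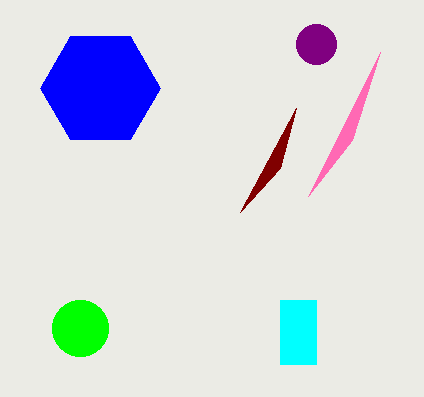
p_1 = 280
q_1 = 300
s_1 = 316
t_1 = 364
u_2 = 380
v_2 = 52
u_3 = 280
v_3 = 168
a_4 = 316
b_4 = 44
c_4 = 20
a_5 = 80
b_5 = 328
c_5 = 28
a_6 = 100
b_6 = 88
c_6 = 60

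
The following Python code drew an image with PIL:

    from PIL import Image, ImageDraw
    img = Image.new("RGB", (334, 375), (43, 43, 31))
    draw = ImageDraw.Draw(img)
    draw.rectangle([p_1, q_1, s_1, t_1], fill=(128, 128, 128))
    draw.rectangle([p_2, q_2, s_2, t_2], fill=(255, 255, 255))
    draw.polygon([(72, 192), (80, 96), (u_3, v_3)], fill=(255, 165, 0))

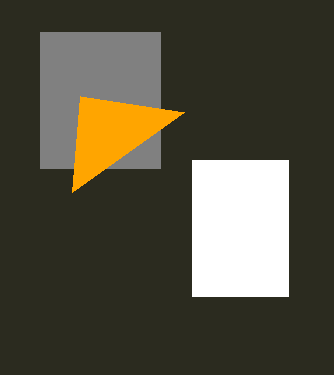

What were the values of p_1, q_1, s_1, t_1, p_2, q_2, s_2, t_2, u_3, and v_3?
p_1 = 40
q_1 = 32
s_1 = 160
t_1 = 168
p_2 = 192
q_2 = 160
s_2 = 288
t_2 = 296
u_3 = 184
v_3 = 112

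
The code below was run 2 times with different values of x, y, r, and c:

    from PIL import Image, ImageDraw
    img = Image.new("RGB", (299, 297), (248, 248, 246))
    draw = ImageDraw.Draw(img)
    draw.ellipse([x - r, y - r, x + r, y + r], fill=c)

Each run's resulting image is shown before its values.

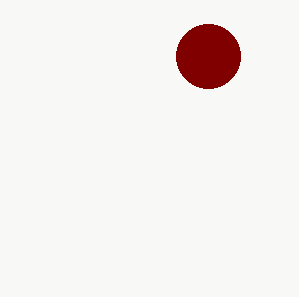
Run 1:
x = 208, y = 56, r = 32, c = 'maroon'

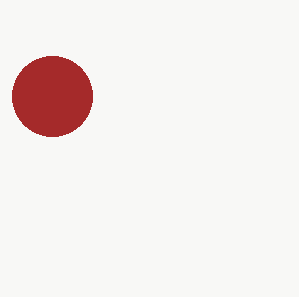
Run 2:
x = 52
y = 96
r = 40
c = 'brown'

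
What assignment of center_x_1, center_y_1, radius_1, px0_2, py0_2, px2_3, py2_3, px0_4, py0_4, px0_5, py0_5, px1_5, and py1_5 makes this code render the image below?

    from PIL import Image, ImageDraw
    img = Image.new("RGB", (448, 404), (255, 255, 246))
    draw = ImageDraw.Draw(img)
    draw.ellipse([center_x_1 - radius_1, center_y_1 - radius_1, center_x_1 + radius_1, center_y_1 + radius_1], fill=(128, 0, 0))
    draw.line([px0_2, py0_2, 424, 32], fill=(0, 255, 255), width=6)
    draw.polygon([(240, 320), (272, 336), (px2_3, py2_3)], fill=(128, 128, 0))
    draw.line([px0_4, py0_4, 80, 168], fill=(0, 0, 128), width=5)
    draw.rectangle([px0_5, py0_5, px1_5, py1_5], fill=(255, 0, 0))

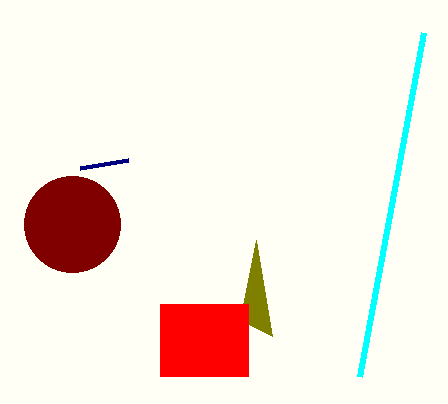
center_x_1 = 72, center_y_1 = 224, radius_1 = 48, px0_2 = 360, py0_2 = 376, px2_3 = 256, py2_3 = 240, px0_4 = 128, py0_4 = 160, px0_5 = 160, py0_5 = 304, px1_5 = 248, py1_5 = 376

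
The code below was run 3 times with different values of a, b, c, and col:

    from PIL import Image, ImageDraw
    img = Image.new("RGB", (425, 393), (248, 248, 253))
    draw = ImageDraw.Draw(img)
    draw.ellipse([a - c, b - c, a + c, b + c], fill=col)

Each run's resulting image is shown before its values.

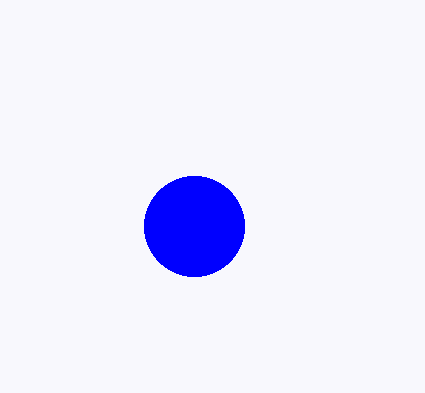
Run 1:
a = 194, b = 226, c = 50, col = 'blue'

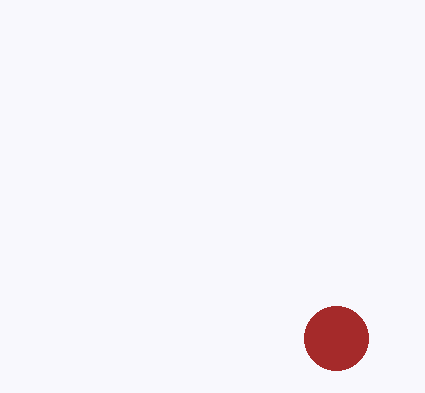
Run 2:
a = 336, b = 338, c = 32, col = 'brown'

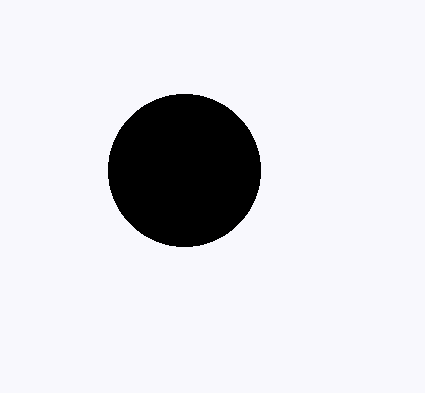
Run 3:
a = 184
b = 170
c = 76
col = 'black'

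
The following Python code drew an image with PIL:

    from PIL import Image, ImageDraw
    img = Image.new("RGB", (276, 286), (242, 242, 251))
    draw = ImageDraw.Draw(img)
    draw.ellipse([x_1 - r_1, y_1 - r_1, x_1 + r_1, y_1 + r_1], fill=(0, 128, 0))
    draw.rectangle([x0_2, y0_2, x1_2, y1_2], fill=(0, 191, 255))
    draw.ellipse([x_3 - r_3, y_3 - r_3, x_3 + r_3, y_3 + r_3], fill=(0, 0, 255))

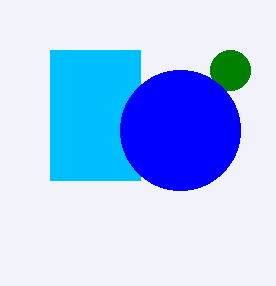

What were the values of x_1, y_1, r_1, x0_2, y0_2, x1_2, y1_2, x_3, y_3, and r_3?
x_1 = 230, y_1 = 70, r_1 = 20, x0_2 = 50, y0_2 = 50, x1_2 = 140, y1_2 = 180, x_3 = 180, y_3 = 130, r_3 = 60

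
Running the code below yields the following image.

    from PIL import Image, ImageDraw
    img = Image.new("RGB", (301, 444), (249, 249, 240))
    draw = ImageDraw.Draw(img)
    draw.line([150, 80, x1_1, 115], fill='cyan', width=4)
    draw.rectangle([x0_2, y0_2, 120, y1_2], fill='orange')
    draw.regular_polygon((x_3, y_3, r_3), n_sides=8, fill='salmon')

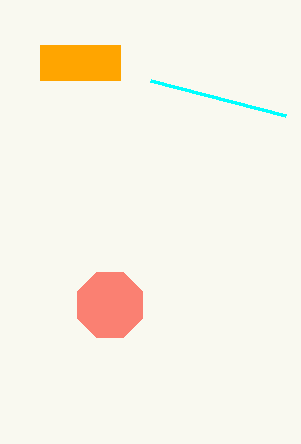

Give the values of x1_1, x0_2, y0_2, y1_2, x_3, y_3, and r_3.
x1_1 = 285, x0_2 = 40, y0_2 = 45, y1_2 = 80, x_3 = 110, y_3 = 305, r_3 = 35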